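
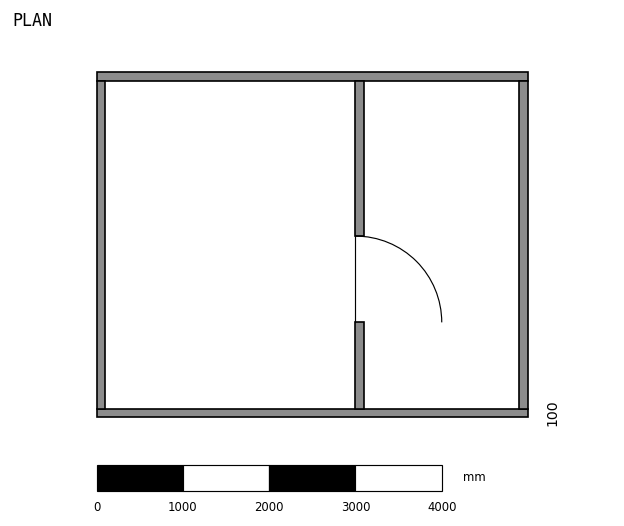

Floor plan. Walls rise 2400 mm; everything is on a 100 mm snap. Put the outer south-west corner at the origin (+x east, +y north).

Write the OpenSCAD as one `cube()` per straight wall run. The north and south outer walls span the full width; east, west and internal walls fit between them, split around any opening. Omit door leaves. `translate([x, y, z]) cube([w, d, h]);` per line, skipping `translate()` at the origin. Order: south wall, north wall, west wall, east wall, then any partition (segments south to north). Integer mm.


cube([5000, 100, 2400]);
translate([0, 3900, 0]) cube([5000, 100, 2400]);
translate([0, 100, 0]) cube([100, 3800, 2400]);
translate([4900, 100, 0]) cube([100, 3800, 2400]);
translate([3000, 100, 0]) cube([100, 1000, 2400]);
translate([3000, 2100, 0]) cube([100, 1800, 2400]);


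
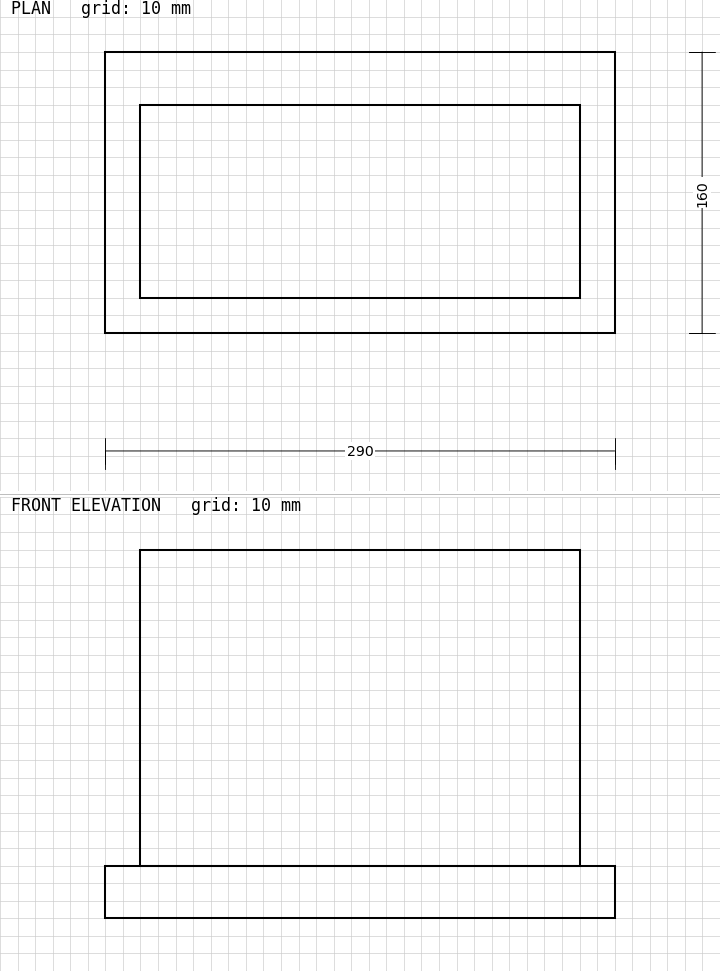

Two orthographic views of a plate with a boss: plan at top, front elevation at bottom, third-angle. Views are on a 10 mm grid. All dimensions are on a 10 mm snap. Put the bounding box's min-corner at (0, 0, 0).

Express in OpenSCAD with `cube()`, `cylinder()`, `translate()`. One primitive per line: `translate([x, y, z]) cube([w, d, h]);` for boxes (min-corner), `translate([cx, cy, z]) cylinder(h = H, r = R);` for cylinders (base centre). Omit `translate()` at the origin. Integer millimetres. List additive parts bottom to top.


cube([290, 160, 30]);
translate([20, 20, 30]) cube([250, 110, 180]);


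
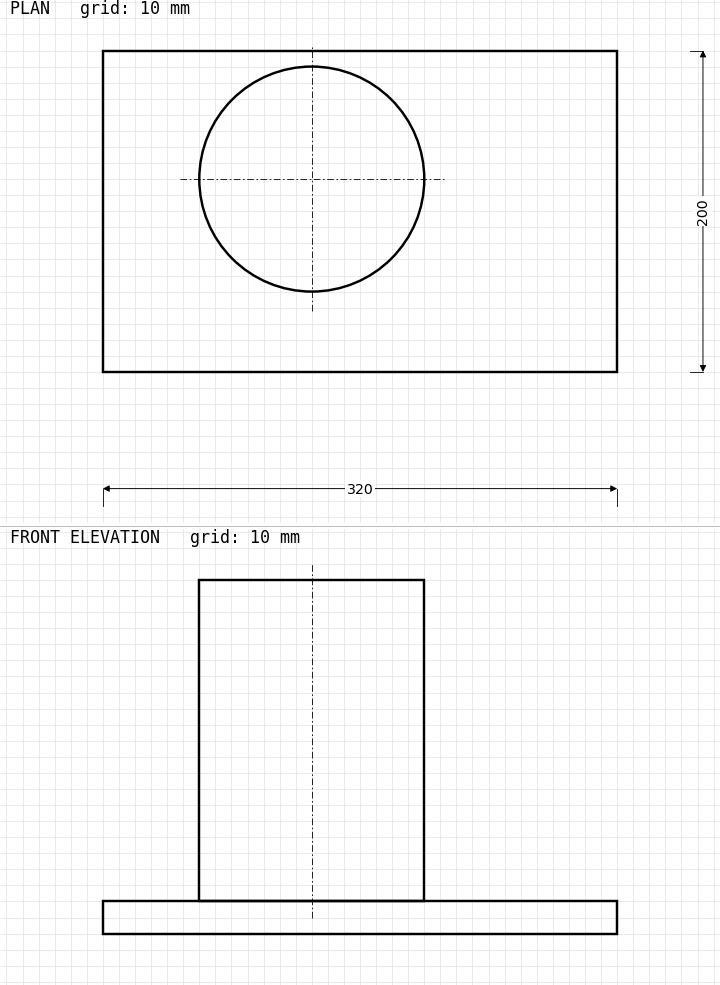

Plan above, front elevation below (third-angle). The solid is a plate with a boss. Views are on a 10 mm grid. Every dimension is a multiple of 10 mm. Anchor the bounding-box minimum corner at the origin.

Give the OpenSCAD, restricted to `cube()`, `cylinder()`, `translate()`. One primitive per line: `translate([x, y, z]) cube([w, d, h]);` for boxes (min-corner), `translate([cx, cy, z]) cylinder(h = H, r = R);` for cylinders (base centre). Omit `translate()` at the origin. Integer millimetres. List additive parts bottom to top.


cube([320, 200, 20]);
translate([130, 120, 20]) cylinder(h = 200, r = 70);


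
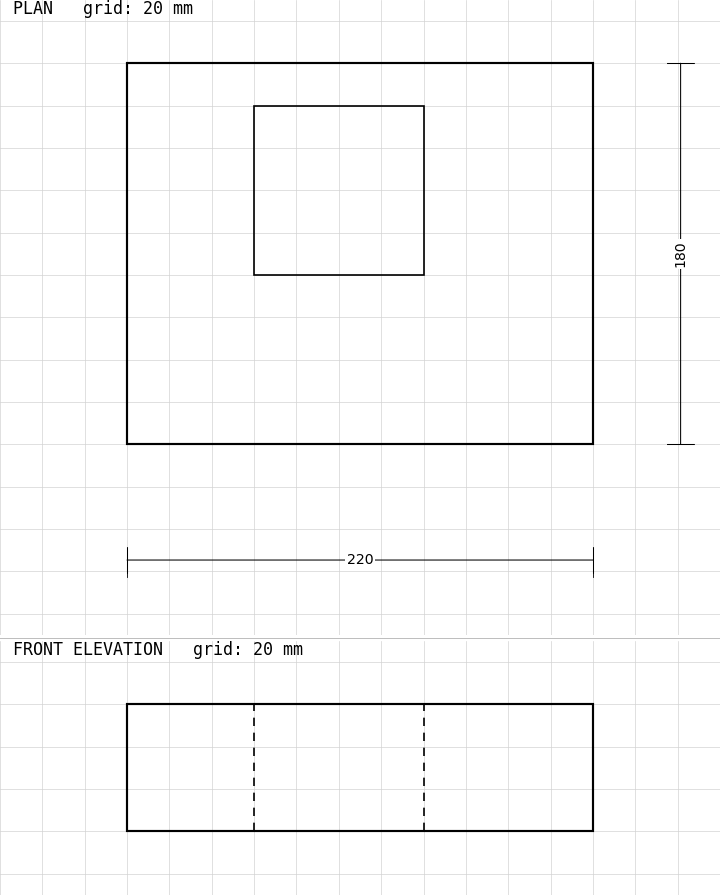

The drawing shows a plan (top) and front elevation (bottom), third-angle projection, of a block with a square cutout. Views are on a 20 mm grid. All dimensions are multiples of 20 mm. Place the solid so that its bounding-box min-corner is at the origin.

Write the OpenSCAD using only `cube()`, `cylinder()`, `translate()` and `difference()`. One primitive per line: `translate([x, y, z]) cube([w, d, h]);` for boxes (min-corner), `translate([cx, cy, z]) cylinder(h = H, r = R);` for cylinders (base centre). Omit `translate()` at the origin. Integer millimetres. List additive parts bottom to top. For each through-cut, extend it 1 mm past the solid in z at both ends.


difference() {
  cube([220, 180, 60]);
  translate([60, 80, -1]) cube([80, 80, 62]);
}


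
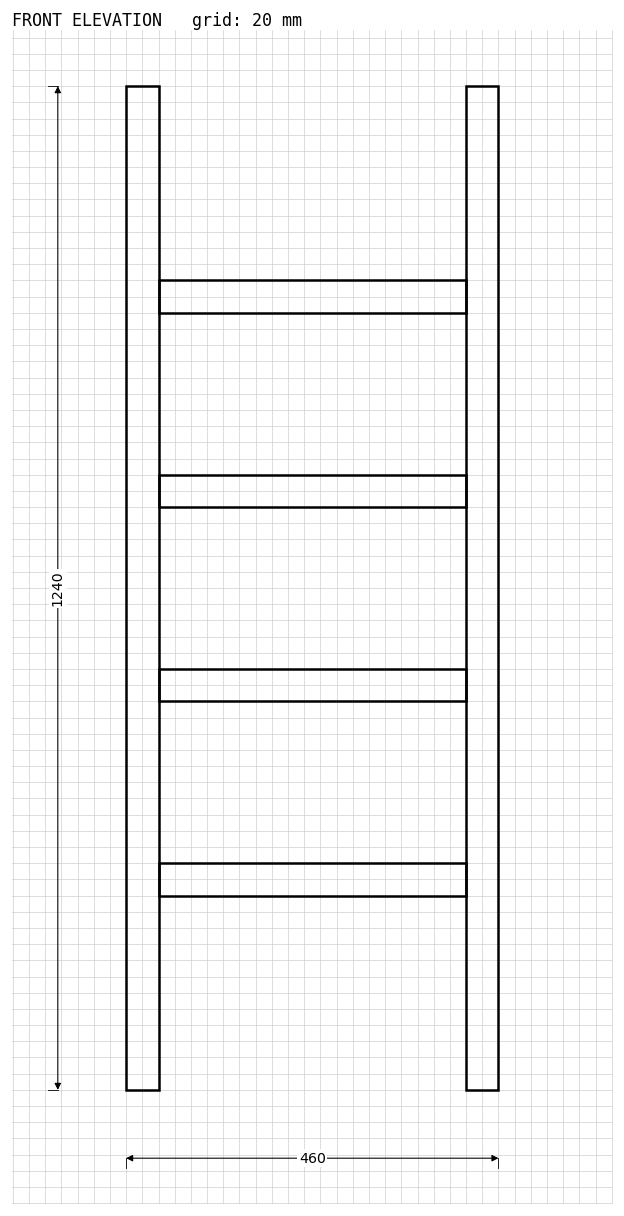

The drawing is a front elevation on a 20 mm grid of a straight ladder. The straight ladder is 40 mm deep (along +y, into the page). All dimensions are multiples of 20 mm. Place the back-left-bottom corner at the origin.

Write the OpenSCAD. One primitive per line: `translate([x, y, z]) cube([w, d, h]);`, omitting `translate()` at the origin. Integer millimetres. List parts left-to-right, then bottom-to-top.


cube([40, 40, 1240]);
translate([40, 0, 240]) cube([380, 40, 40]);
translate([40, 0, 480]) cube([380, 40, 40]);
translate([40, 0, 720]) cube([380, 40, 40]);
translate([40, 0, 960]) cube([380, 40, 40]);
translate([420, 0, 0]) cube([40, 40, 1240]);


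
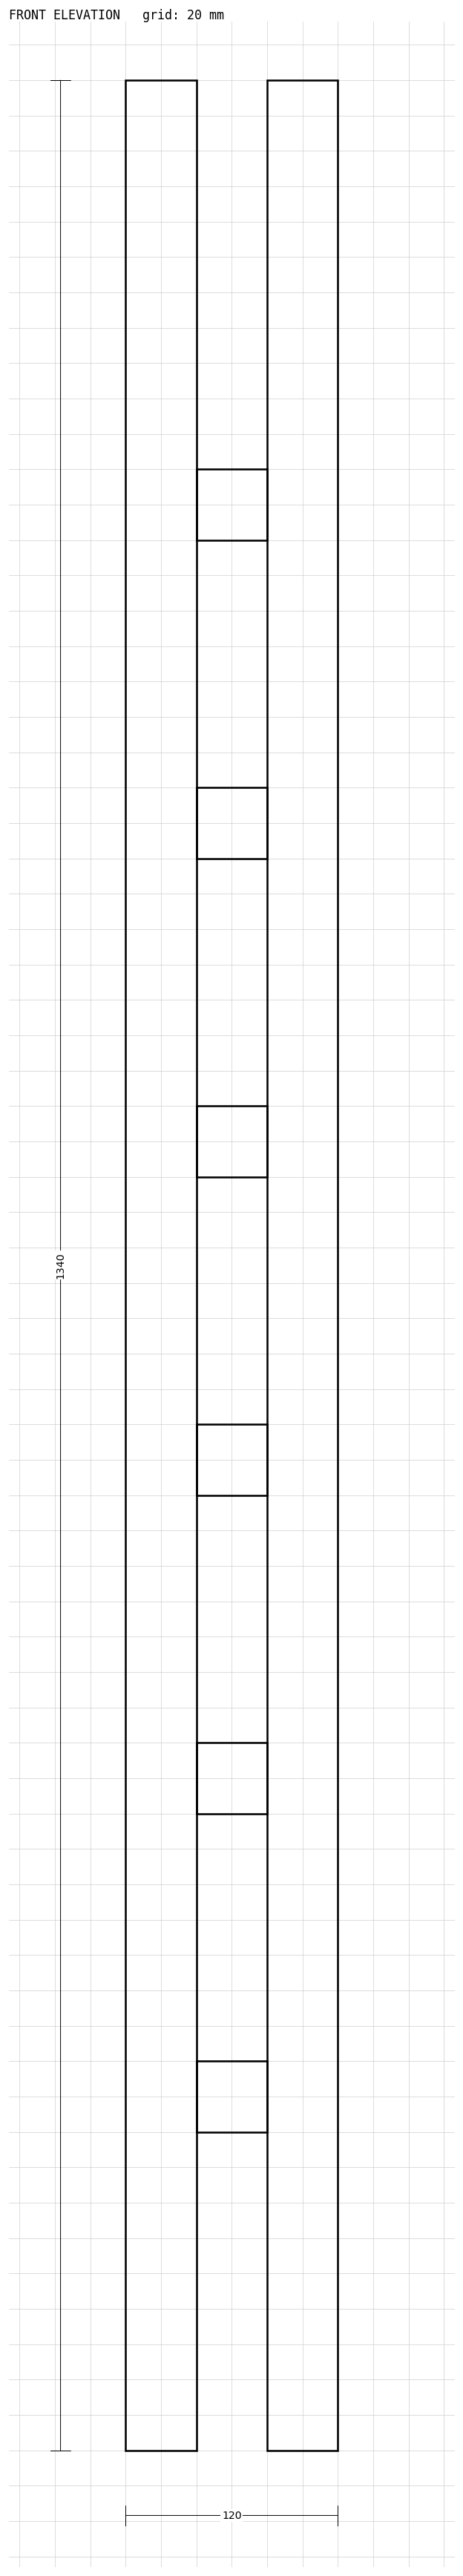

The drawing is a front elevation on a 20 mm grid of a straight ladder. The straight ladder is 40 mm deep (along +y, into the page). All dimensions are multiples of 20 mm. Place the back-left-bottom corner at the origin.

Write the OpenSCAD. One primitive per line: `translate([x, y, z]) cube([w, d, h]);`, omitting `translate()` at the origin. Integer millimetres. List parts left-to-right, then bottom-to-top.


cube([40, 40, 1340]);
translate([40, 0, 180]) cube([40, 40, 40]);
translate([40, 0, 360]) cube([40, 40, 40]);
translate([40, 0, 540]) cube([40, 40, 40]);
translate([40, 0, 720]) cube([40, 40, 40]);
translate([40, 0, 900]) cube([40, 40, 40]);
translate([40, 0, 1080]) cube([40, 40, 40]);
translate([80, 0, 0]) cube([40, 40, 1340]);


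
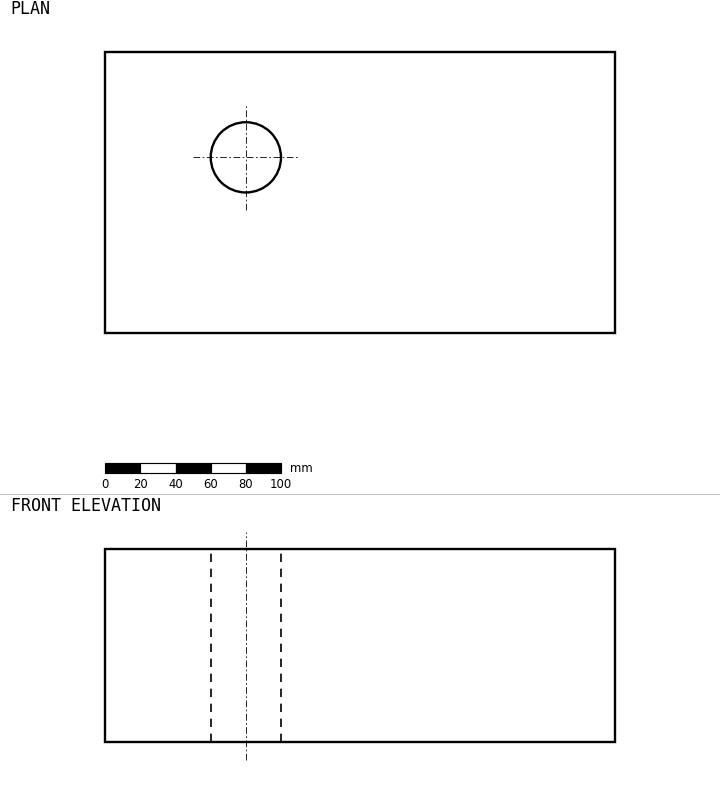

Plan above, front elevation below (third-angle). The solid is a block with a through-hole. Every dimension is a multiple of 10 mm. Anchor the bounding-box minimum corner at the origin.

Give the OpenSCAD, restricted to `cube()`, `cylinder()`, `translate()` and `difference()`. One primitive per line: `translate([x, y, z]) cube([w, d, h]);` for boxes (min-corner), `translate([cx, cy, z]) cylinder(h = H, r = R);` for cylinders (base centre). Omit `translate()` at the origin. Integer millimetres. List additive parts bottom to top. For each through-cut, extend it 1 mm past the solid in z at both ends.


difference() {
  cube([290, 160, 110]);
  translate([80, 100, -1]) cylinder(h = 112, r = 20);
}


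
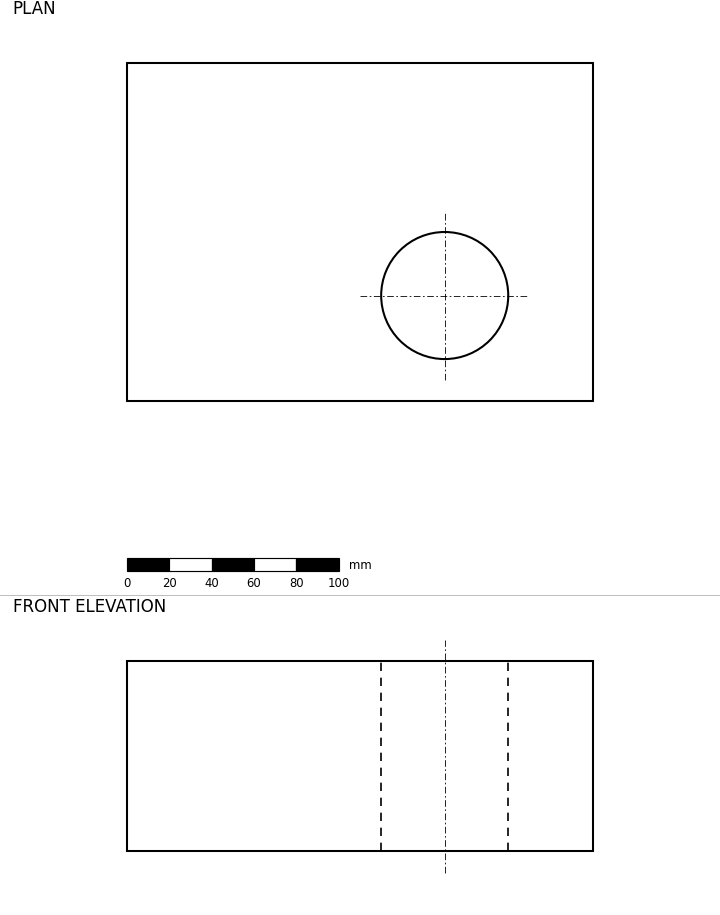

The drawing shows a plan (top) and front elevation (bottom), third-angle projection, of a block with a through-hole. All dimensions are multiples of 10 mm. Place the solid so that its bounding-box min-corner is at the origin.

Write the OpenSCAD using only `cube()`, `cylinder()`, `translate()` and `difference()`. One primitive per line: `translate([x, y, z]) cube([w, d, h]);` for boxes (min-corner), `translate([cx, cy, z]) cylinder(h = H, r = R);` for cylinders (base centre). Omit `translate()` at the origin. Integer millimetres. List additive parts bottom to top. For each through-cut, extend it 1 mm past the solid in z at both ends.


difference() {
  cube([220, 160, 90]);
  translate([150, 50, -1]) cylinder(h = 92, r = 30);
}


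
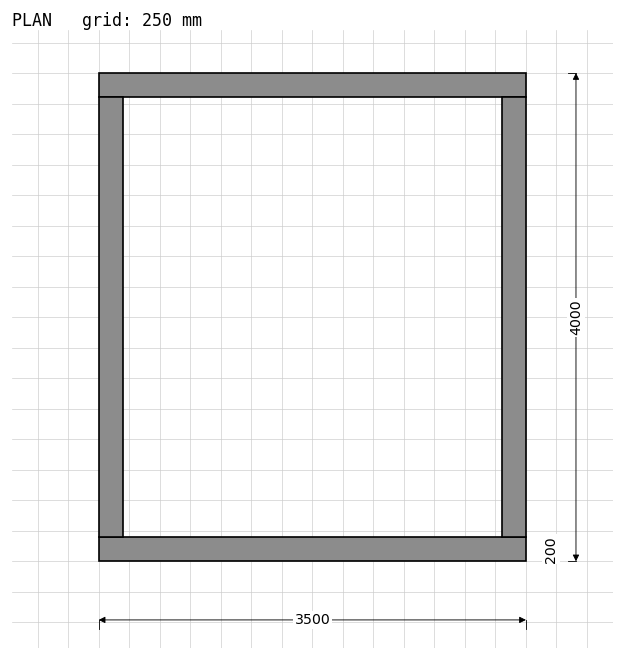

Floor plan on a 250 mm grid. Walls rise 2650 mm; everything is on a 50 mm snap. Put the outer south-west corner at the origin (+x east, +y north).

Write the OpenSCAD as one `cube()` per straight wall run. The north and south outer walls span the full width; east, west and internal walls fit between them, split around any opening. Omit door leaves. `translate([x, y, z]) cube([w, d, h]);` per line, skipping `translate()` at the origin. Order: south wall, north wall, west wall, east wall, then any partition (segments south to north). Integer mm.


cube([3500, 200, 2650]);
translate([0, 3800, 0]) cube([3500, 200, 2650]);
translate([0, 200, 0]) cube([200, 3600, 2650]);
translate([3300, 200, 0]) cube([200, 3600, 2650]);


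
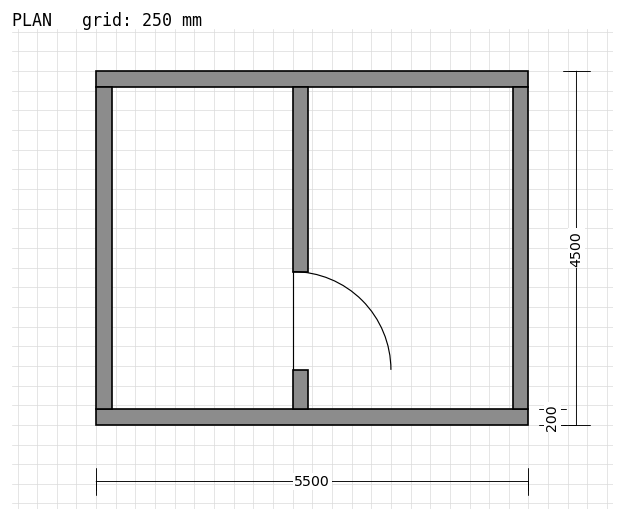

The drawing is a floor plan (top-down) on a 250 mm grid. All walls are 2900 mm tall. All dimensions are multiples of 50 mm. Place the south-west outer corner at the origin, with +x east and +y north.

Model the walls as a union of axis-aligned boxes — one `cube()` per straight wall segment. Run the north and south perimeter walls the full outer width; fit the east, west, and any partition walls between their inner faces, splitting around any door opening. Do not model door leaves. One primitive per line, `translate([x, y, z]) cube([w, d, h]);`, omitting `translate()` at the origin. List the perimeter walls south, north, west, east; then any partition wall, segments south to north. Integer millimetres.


cube([5500, 200, 2900]);
translate([0, 4300, 0]) cube([5500, 200, 2900]);
translate([0, 200, 0]) cube([200, 4100, 2900]);
translate([5300, 200, 0]) cube([200, 4100, 2900]);
translate([2500, 200, 0]) cube([200, 500, 2900]);
translate([2500, 1950, 0]) cube([200, 2350, 2900]);


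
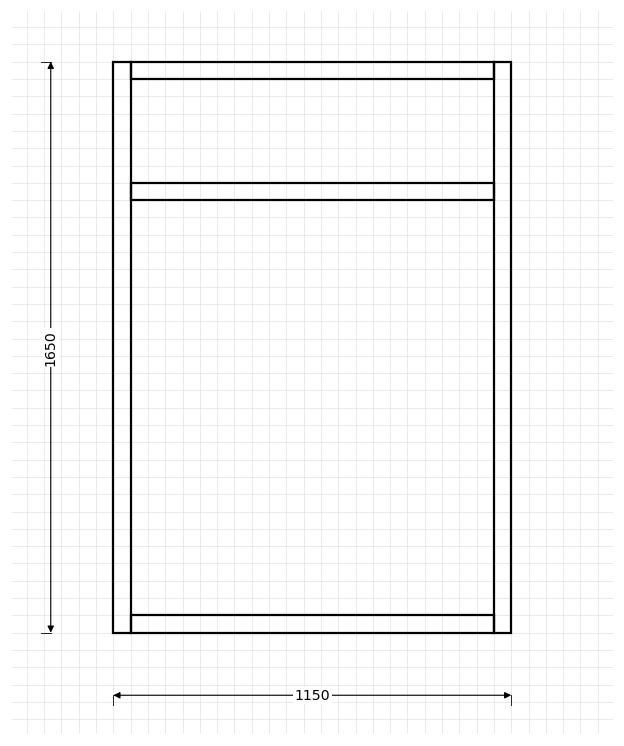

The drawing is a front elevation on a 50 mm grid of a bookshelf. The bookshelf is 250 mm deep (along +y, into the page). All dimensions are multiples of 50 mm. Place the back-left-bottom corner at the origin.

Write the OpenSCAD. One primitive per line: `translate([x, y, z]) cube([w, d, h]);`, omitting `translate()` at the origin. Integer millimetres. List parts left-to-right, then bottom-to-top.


cube([50, 250, 1650]);
translate([50, 0, 0]) cube([1050, 250, 50]);
translate([50, 0, 1250]) cube([1050, 250, 50]);
translate([50, 0, 1600]) cube([1050, 250, 50]);
translate([1100, 0, 0]) cube([50, 250, 1650]);


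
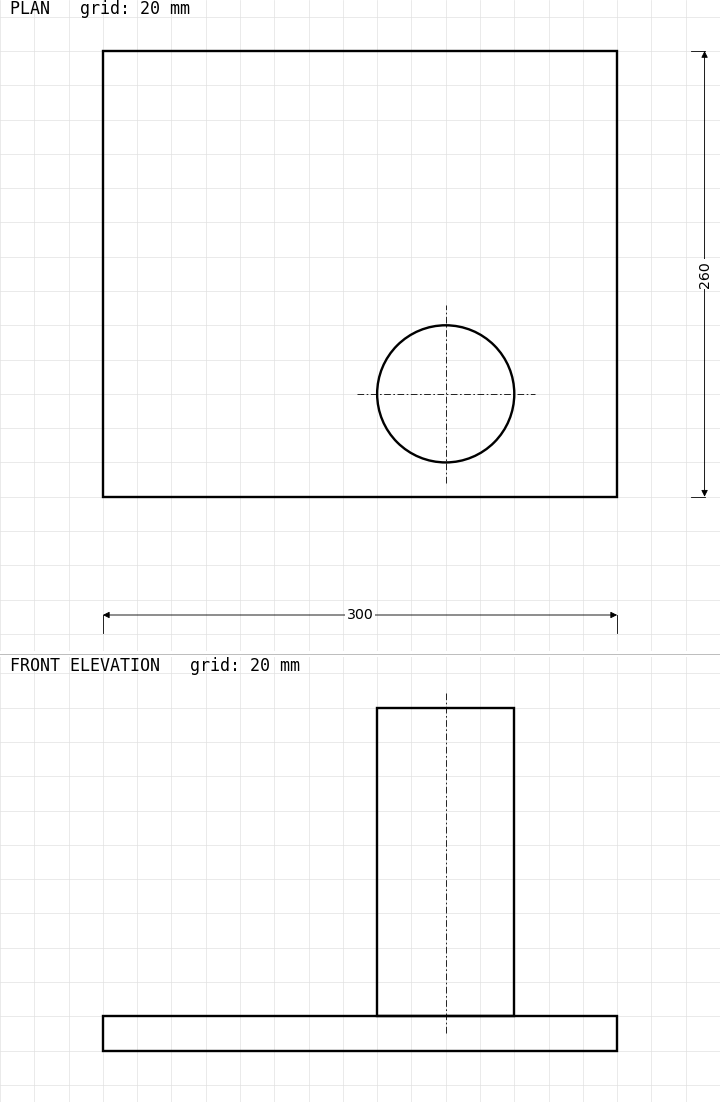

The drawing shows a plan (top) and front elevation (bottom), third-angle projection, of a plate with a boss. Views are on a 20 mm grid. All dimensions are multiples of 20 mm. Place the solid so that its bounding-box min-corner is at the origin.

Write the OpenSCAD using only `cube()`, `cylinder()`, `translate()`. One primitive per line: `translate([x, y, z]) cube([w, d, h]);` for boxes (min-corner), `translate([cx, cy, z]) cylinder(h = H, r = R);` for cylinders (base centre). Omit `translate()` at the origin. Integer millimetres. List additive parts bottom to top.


cube([300, 260, 20]);
translate([200, 60, 20]) cylinder(h = 180, r = 40);


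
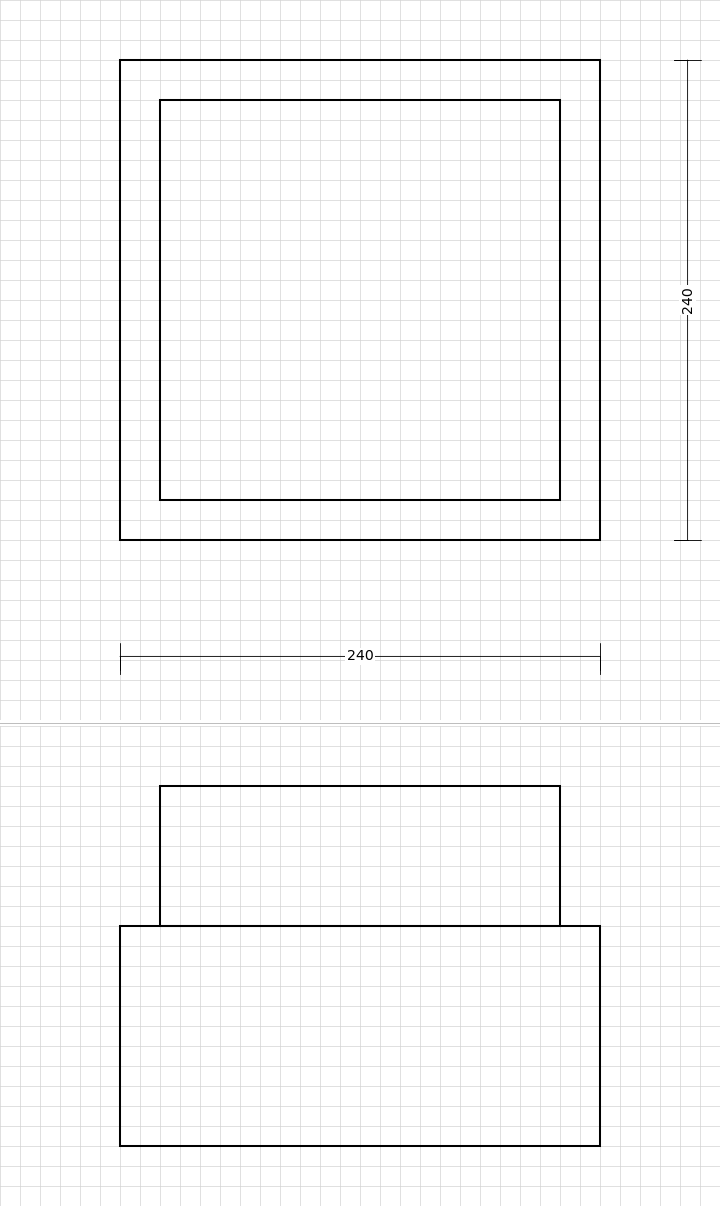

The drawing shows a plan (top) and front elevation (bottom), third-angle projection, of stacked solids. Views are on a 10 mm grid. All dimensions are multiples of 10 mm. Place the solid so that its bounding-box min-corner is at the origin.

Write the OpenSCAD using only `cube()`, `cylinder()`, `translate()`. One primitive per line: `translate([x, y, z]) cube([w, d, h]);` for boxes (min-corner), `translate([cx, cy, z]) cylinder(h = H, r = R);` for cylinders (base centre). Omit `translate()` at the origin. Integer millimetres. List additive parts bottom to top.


cube([240, 240, 110]);
translate([20, 20, 110]) cube([200, 200, 70]);


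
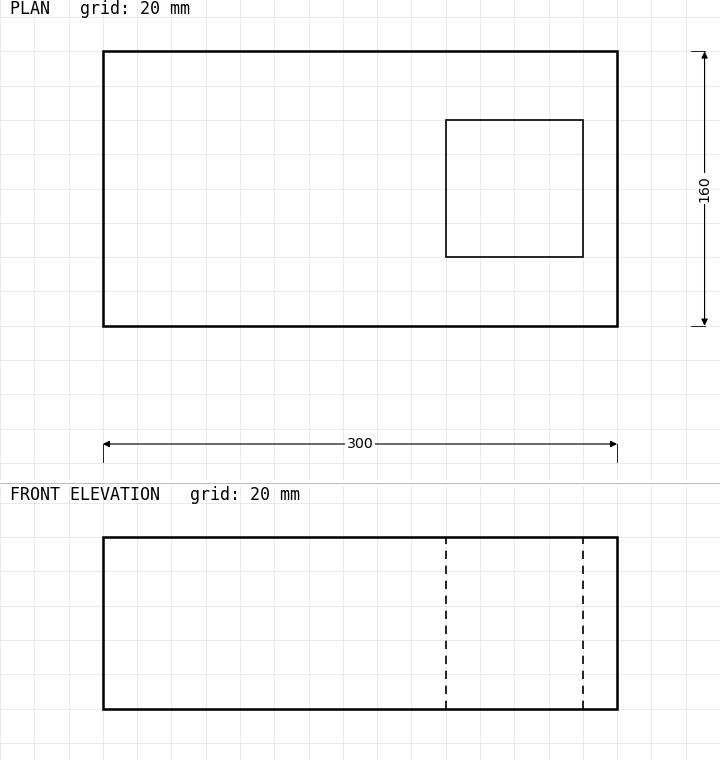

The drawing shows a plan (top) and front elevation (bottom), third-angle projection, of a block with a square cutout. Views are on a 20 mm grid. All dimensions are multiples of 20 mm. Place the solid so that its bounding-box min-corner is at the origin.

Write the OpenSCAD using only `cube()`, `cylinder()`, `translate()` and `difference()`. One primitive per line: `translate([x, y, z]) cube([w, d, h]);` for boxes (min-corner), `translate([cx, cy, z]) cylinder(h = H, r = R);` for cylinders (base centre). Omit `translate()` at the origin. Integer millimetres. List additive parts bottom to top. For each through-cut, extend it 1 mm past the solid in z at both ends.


difference() {
  cube([300, 160, 100]);
  translate([200, 40, -1]) cube([80, 80, 102]);
}


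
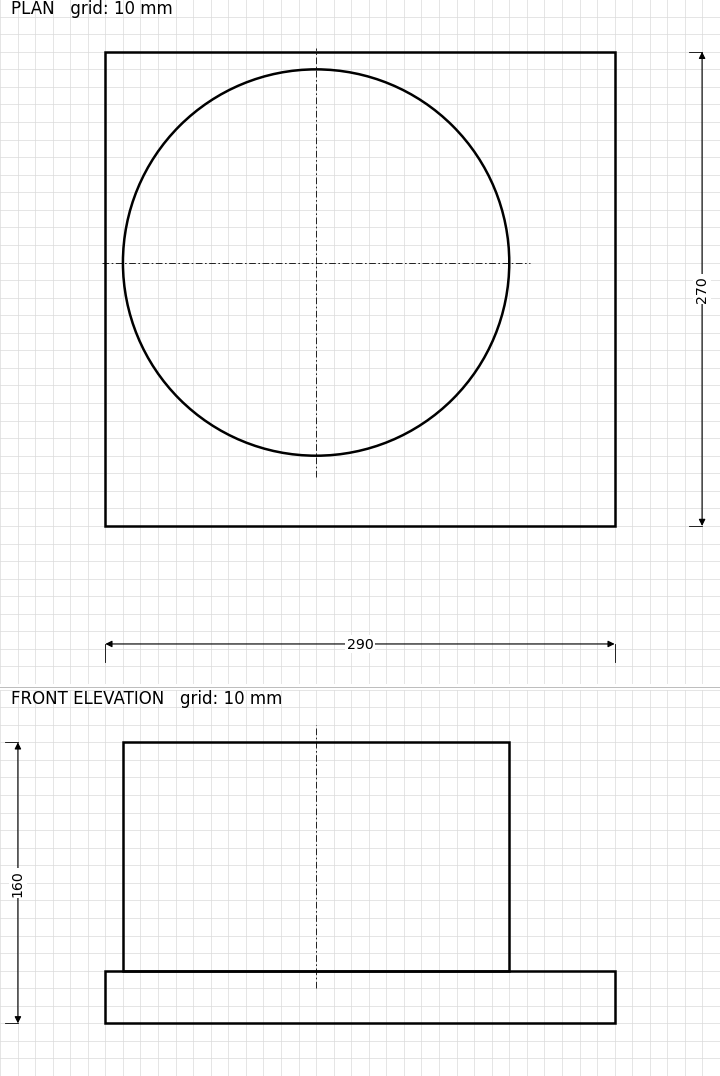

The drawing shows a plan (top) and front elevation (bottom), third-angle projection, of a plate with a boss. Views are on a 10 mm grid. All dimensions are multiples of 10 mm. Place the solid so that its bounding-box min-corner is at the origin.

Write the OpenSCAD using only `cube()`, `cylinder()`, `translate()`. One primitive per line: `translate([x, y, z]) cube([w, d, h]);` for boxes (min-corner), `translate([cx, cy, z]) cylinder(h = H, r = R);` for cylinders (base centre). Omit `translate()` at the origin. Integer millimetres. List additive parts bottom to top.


cube([290, 270, 30]);
translate([120, 150, 30]) cylinder(h = 130, r = 110);


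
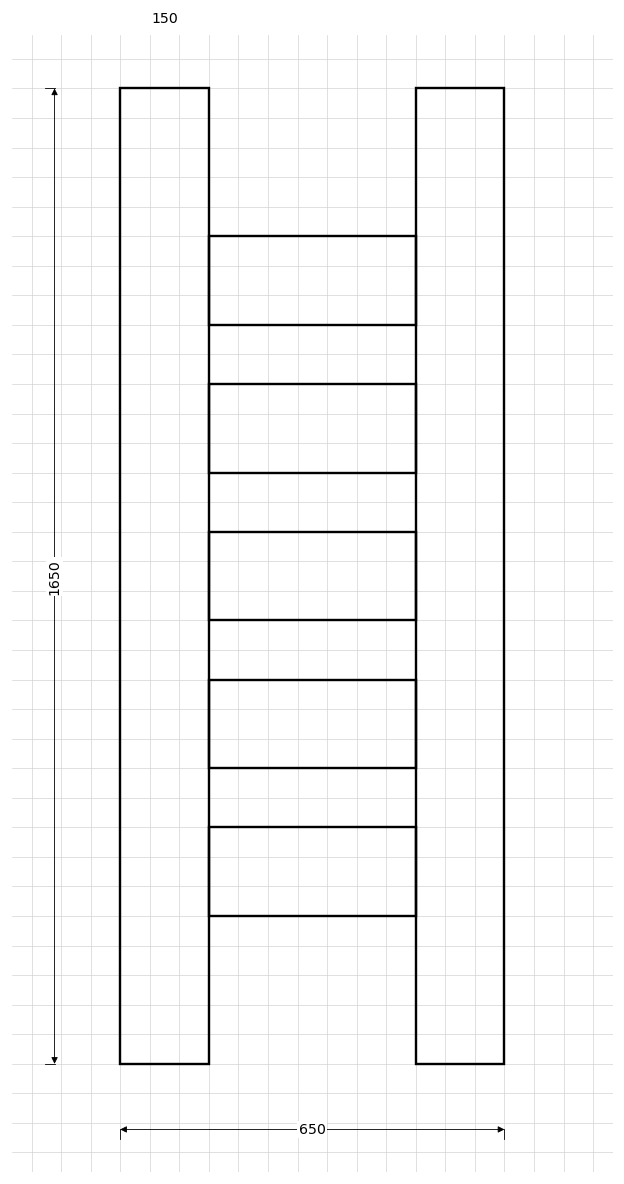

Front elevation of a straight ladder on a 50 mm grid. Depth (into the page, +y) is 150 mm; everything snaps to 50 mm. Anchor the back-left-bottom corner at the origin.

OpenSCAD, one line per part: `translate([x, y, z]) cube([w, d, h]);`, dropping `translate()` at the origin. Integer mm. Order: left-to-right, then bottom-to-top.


cube([150, 150, 1650]);
translate([150, 0, 250]) cube([350, 150, 150]);
translate([150, 0, 500]) cube([350, 150, 150]);
translate([150, 0, 750]) cube([350, 150, 150]);
translate([150, 0, 1000]) cube([350, 150, 150]);
translate([150, 0, 1250]) cube([350, 150, 150]);
translate([500, 0, 0]) cube([150, 150, 1650]);


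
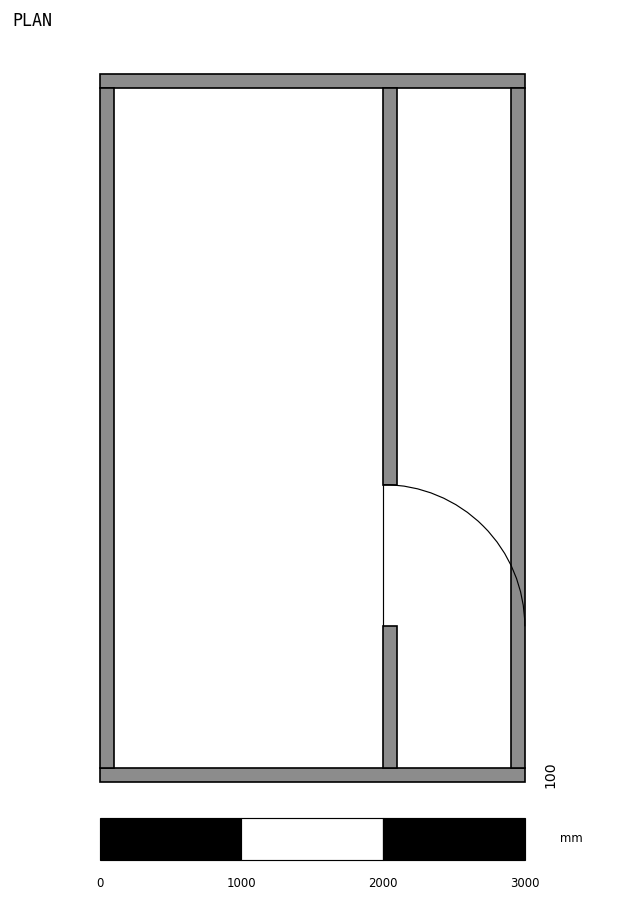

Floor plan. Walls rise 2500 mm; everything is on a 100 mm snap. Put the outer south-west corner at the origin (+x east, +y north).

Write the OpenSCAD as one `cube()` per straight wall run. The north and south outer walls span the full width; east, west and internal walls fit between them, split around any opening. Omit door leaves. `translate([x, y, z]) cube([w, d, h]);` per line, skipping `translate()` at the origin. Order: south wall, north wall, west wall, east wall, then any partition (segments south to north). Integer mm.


cube([3000, 100, 2500]);
translate([0, 4900, 0]) cube([3000, 100, 2500]);
translate([0, 100, 0]) cube([100, 4800, 2500]);
translate([2900, 100, 0]) cube([100, 4800, 2500]);
translate([2000, 100, 0]) cube([100, 1000, 2500]);
translate([2000, 2100, 0]) cube([100, 2800, 2500]);


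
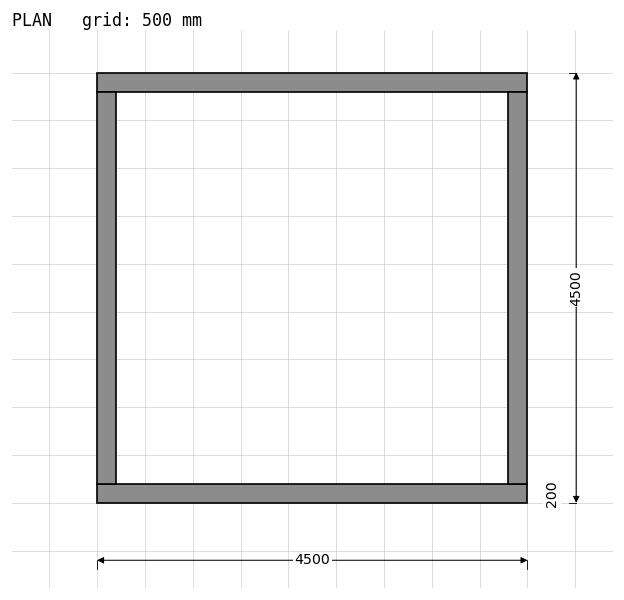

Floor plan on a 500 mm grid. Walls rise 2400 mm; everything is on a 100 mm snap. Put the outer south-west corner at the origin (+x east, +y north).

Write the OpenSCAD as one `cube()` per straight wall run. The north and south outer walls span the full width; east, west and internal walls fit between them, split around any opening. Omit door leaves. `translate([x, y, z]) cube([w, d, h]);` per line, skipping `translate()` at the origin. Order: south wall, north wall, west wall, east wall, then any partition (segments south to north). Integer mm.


cube([4500, 200, 2400]);
translate([0, 4300, 0]) cube([4500, 200, 2400]);
translate([0, 200, 0]) cube([200, 4100, 2400]);
translate([4300, 200, 0]) cube([200, 4100, 2400]);


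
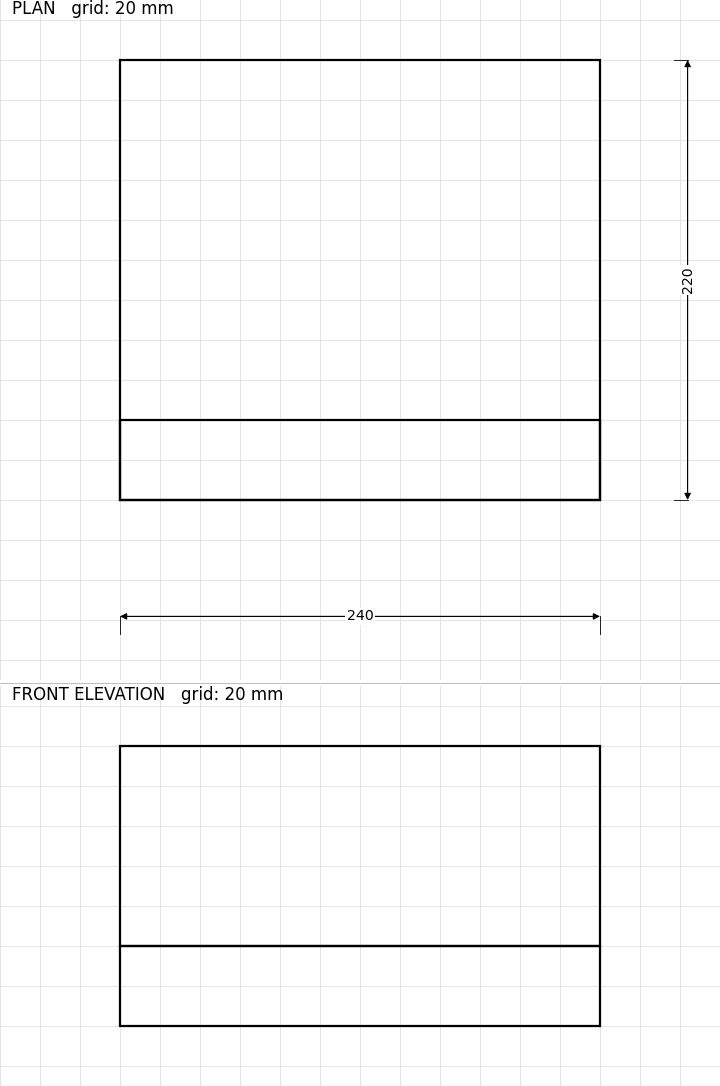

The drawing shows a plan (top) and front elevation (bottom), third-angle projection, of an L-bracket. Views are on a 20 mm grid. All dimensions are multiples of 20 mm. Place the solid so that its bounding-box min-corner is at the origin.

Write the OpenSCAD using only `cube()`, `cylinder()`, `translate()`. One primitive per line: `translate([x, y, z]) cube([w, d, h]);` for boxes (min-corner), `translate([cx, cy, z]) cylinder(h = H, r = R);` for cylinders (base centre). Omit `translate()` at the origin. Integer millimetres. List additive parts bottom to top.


cube([240, 220, 40]);
translate([0, 0, 40]) cube([240, 40, 100]);


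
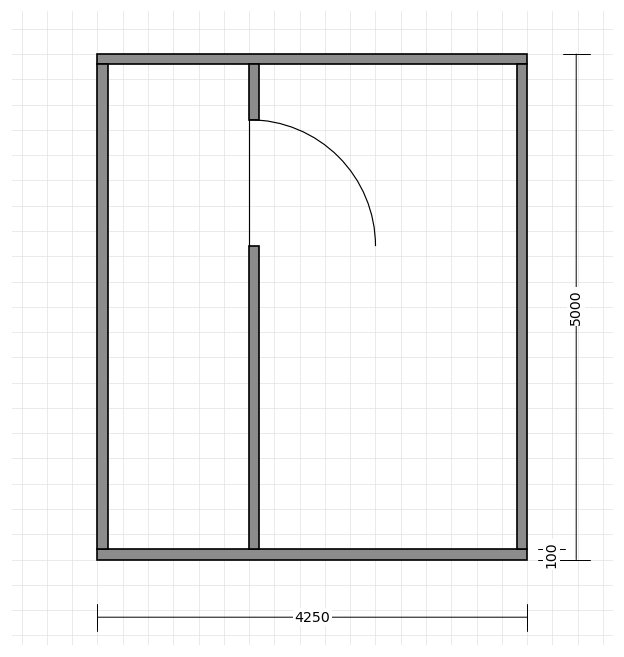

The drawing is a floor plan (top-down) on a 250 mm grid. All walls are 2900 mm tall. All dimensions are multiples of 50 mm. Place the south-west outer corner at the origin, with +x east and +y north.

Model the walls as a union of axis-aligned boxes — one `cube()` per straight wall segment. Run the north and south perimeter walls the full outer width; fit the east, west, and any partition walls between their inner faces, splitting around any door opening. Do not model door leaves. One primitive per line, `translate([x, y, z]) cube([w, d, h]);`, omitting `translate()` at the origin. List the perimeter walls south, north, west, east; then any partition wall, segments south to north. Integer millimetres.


cube([4250, 100, 2900]);
translate([0, 4900, 0]) cube([4250, 100, 2900]);
translate([0, 100, 0]) cube([100, 4800, 2900]);
translate([4150, 100, 0]) cube([100, 4800, 2900]);
translate([1500, 100, 0]) cube([100, 3000, 2900]);
translate([1500, 4350, 0]) cube([100, 550, 2900]);


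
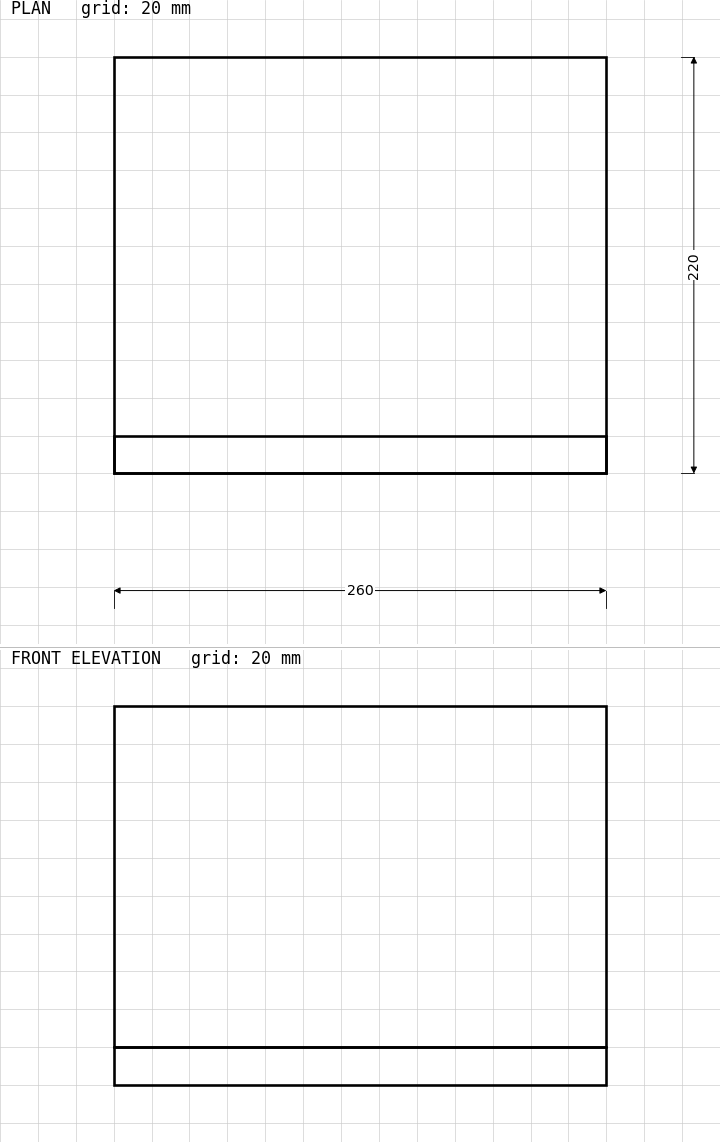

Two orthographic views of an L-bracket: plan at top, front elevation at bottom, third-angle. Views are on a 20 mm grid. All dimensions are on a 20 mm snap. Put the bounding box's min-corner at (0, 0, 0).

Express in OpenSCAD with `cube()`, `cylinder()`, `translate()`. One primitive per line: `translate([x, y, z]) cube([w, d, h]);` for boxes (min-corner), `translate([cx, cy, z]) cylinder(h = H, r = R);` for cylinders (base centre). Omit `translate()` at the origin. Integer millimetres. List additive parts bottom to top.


cube([260, 220, 20]);
translate([0, 0, 20]) cube([260, 20, 180]);


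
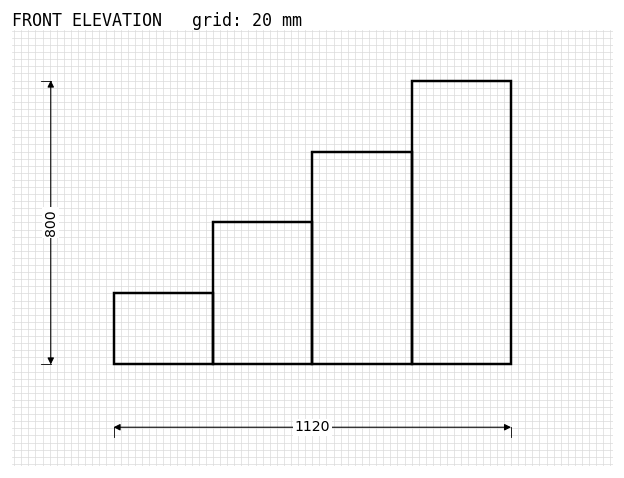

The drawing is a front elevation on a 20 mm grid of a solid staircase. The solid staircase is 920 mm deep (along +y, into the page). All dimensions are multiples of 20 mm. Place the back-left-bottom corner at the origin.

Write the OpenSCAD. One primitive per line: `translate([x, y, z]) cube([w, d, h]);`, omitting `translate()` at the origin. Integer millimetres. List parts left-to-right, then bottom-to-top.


cube([280, 920, 200]);
translate([280, 0, 0]) cube([280, 920, 400]);
translate([560, 0, 0]) cube([280, 920, 600]);
translate([840, 0, 0]) cube([280, 920, 800]);


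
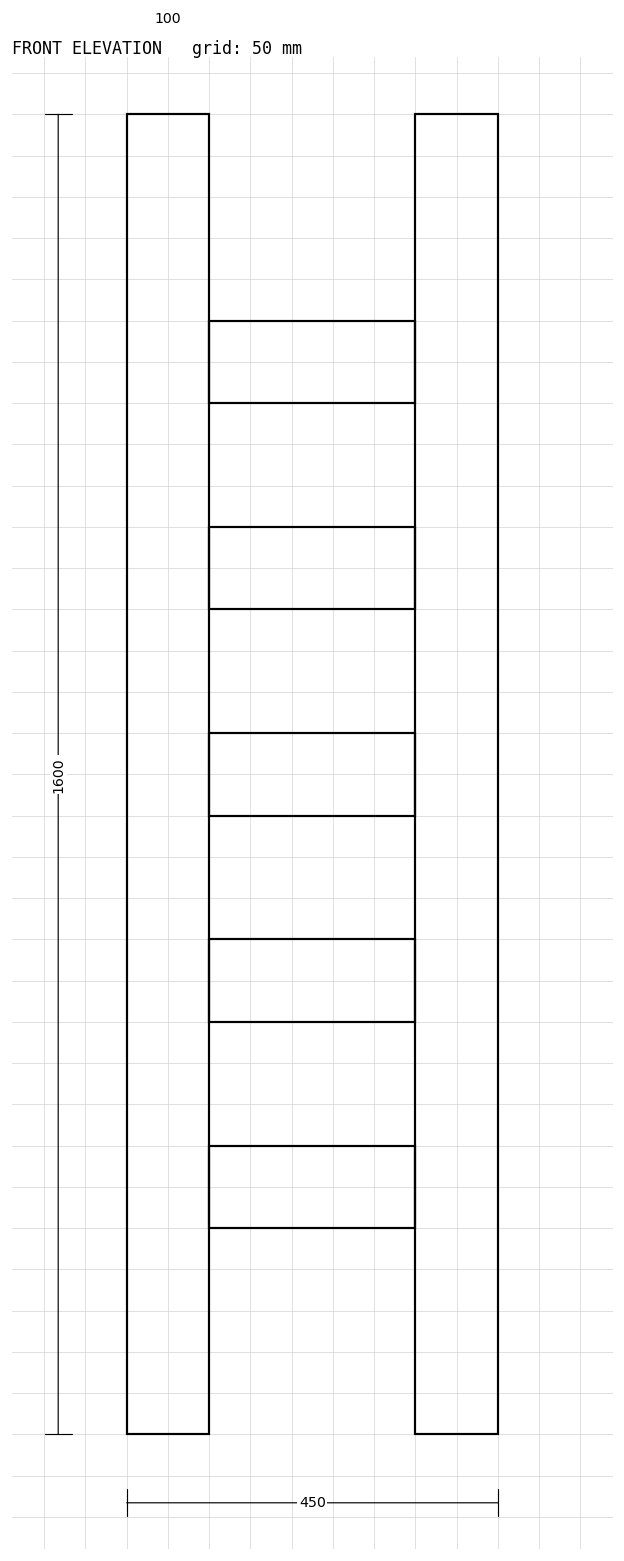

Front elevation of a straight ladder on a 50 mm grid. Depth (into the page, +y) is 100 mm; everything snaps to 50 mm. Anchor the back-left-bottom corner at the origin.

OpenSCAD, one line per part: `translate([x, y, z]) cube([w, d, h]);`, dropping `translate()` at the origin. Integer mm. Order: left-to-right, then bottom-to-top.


cube([100, 100, 1600]);
translate([100, 0, 250]) cube([250, 100, 100]);
translate([100, 0, 500]) cube([250, 100, 100]);
translate([100, 0, 750]) cube([250, 100, 100]);
translate([100, 0, 1000]) cube([250, 100, 100]);
translate([100, 0, 1250]) cube([250, 100, 100]);
translate([350, 0, 0]) cube([100, 100, 1600]);


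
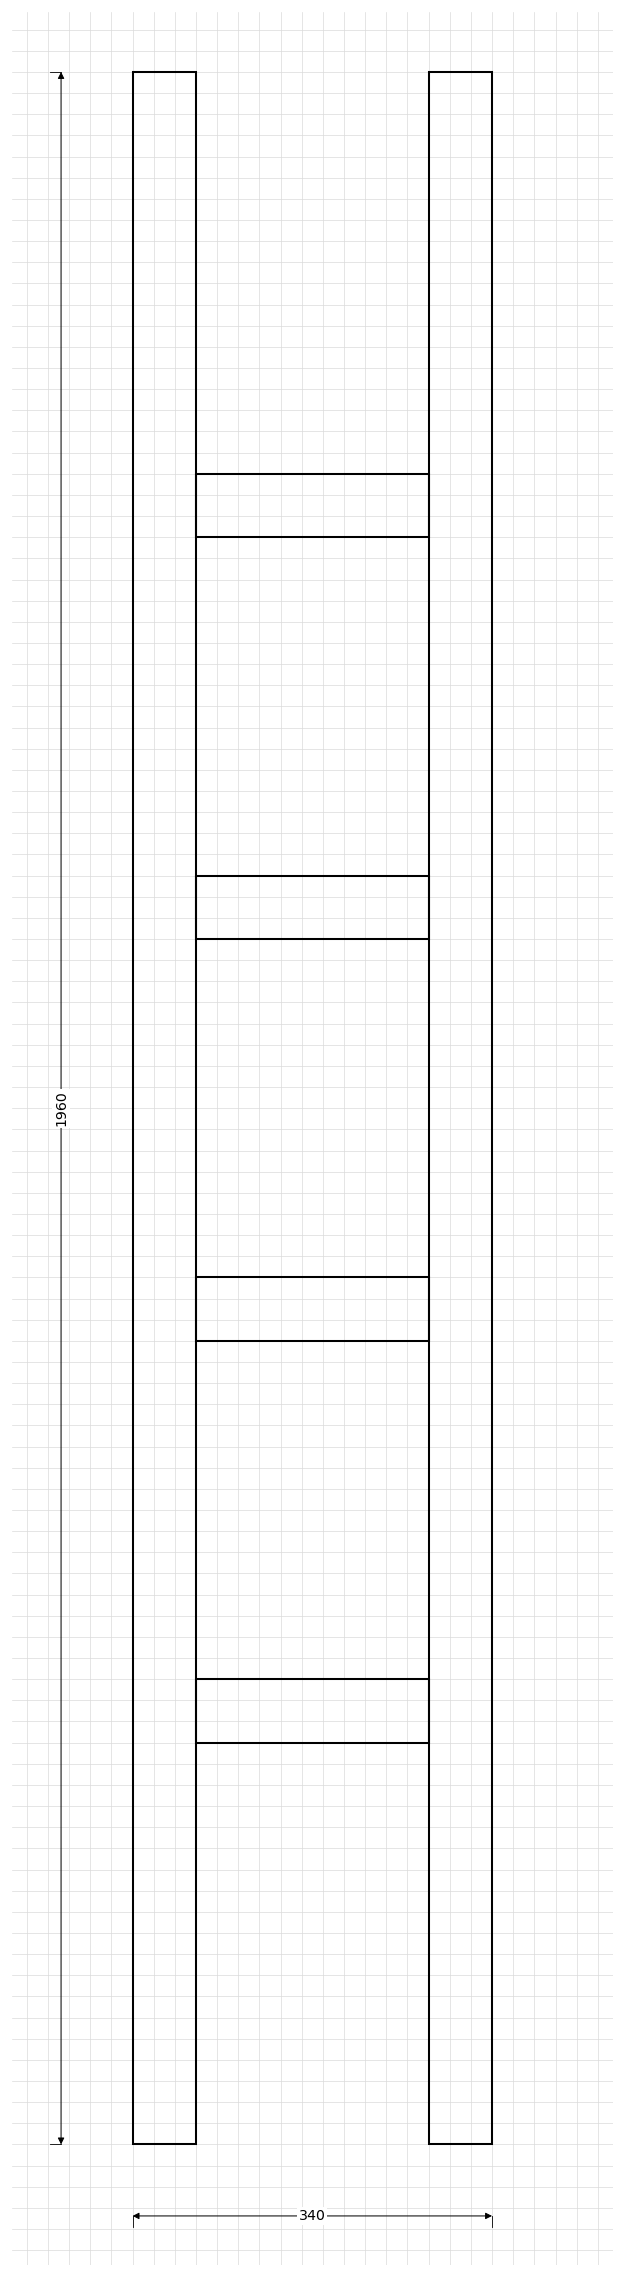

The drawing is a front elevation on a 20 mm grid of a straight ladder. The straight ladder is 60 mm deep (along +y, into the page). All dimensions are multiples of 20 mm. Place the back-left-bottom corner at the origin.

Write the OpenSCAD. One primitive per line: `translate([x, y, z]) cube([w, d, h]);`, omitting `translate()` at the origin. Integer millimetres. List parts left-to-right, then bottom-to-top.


cube([60, 60, 1960]);
translate([60, 0, 380]) cube([220, 60, 60]);
translate([60, 0, 760]) cube([220, 60, 60]);
translate([60, 0, 1140]) cube([220, 60, 60]);
translate([60, 0, 1520]) cube([220, 60, 60]);
translate([280, 0, 0]) cube([60, 60, 1960]);


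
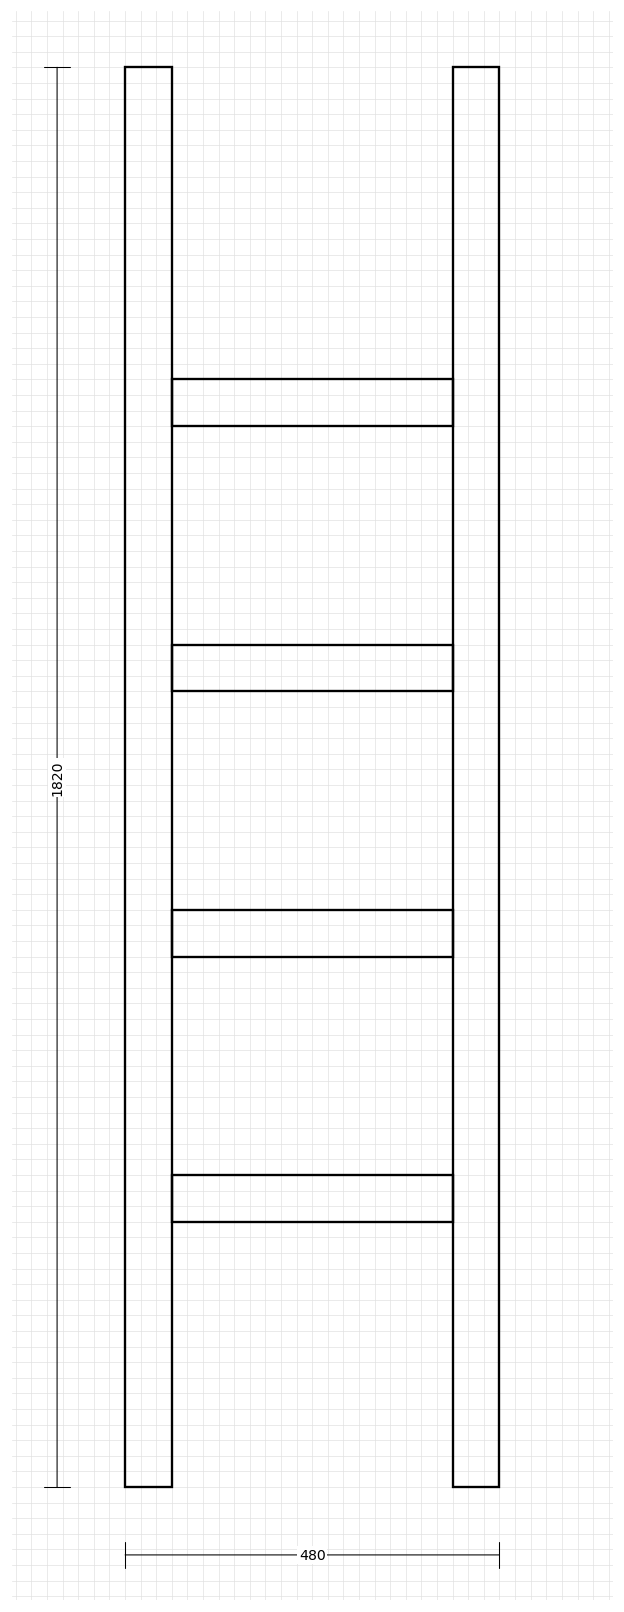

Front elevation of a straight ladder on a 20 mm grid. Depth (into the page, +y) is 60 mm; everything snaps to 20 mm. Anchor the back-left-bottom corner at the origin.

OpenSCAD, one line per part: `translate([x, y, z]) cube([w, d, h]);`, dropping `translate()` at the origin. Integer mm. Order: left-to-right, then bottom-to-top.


cube([60, 60, 1820]);
translate([60, 0, 340]) cube([360, 60, 60]);
translate([60, 0, 680]) cube([360, 60, 60]);
translate([60, 0, 1020]) cube([360, 60, 60]);
translate([60, 0, 1360]) cube([360, 60, 60]);
translate([420, 0, 0]) cube([60, 60, 1820]);


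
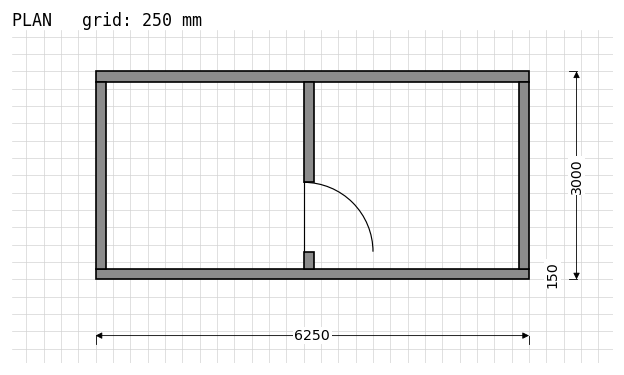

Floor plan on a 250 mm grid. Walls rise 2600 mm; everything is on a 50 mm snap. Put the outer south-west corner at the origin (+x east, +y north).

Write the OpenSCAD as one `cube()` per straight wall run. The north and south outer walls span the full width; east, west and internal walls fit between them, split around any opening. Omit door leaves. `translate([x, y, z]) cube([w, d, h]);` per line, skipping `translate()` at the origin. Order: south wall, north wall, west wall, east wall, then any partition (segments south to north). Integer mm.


cube([6250, 150, 2600]);
translate([0, 2850, 0]) cube([6250, 150, 2600]);
translate([0, 150, 0]) cube([150, 2700, 2600]);
translate([6100, 150, 0]) cube([150, 2700, 2600]);
translate([3000, 150, 0]) cube([150, 250, 2600]);
translate([3000, 1400, 0]) cube([150, 1450, 2600]);


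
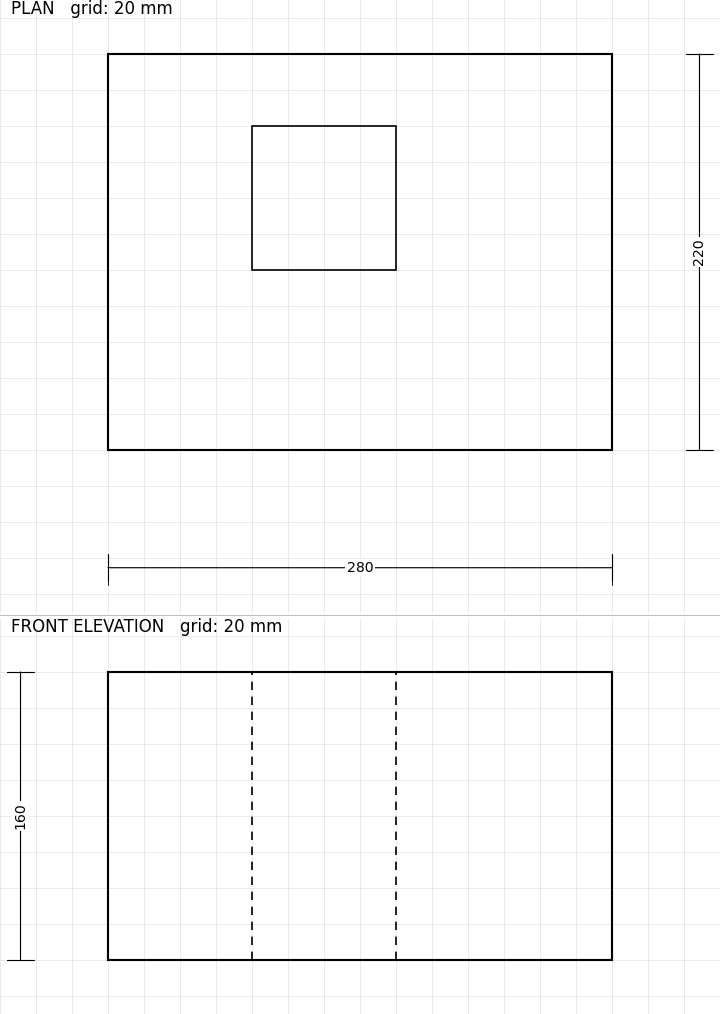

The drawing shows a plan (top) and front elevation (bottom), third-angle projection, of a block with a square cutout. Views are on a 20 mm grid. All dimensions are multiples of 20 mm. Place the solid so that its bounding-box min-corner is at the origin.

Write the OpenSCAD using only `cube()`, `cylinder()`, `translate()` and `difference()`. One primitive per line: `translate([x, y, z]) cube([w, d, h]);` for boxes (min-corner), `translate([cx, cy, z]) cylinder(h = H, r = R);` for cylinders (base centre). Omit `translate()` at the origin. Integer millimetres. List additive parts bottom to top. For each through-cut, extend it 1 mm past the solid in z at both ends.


difference() {
  cube([280, 220, 160]);
  translate([80, 100, -1]) cube([80, 80, 162]);
}


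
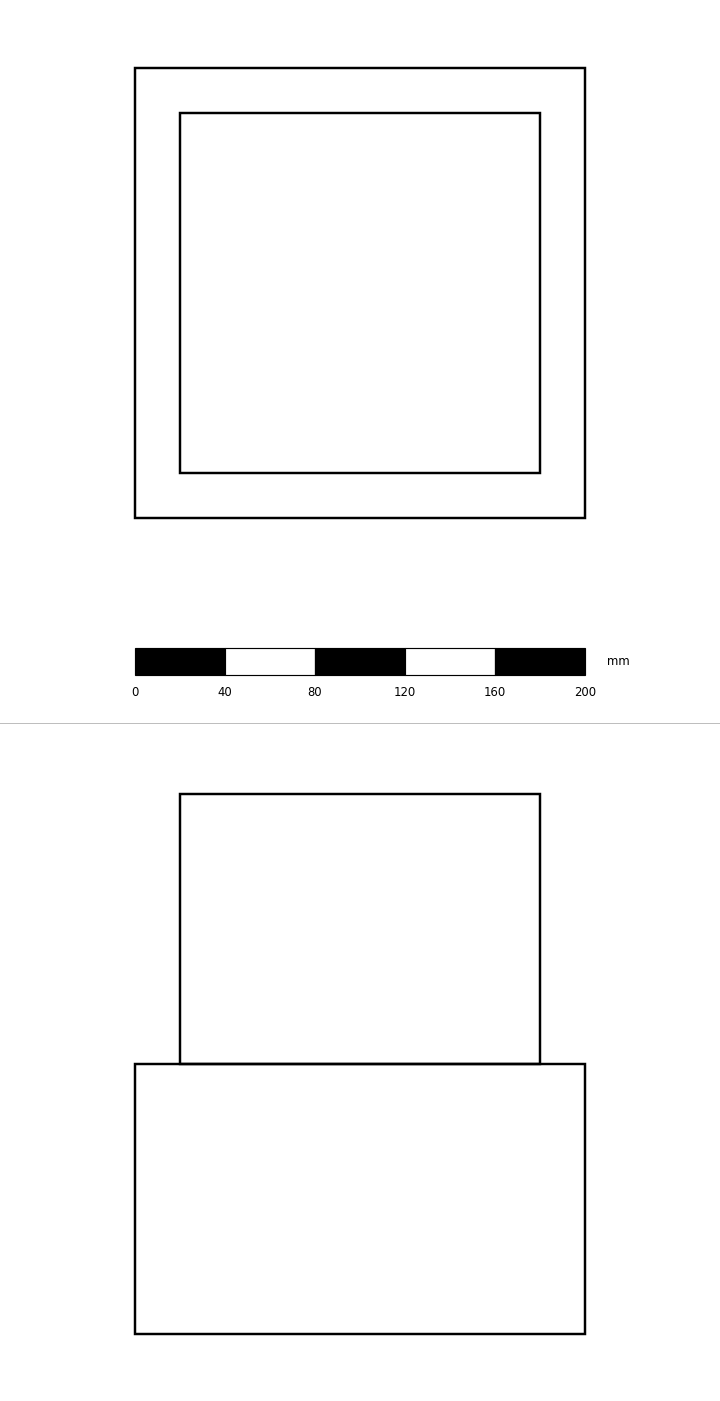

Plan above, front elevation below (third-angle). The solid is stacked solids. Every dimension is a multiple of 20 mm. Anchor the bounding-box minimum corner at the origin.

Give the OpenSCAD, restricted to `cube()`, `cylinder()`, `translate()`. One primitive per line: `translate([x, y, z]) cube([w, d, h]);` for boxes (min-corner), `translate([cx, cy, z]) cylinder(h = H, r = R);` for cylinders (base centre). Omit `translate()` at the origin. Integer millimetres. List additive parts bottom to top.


cube([200, 200, 120]);
translate([20, 20, 120]) cube([160, 160, 120]);


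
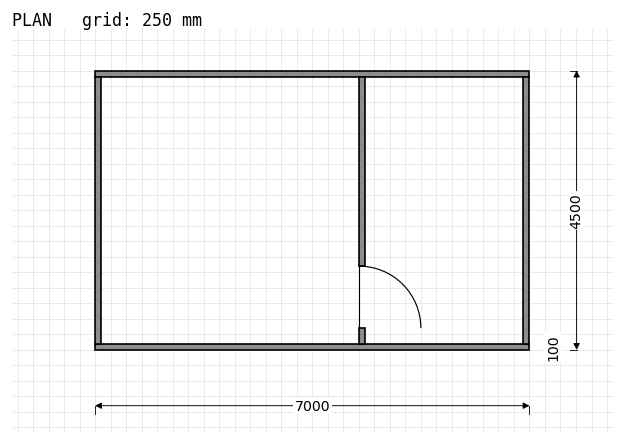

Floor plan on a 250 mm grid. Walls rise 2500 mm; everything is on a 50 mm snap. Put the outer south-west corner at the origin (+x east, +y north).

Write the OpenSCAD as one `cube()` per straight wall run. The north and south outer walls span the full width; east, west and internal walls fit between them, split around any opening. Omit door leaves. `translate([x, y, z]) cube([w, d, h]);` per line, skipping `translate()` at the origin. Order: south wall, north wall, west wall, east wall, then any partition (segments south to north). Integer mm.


cube([7000, 100, 2500]);
translate([0, 4400, 0]) cube([7000, 100, 2500]);
translate([0, 100, 0]) cube([100, 4300, 2500]);
translate([6900, 100, 0]) cube([100, 4300, 2500]);
translate([4250, 100, 0]) cube([100, 250, 2500]);
translate([4250, 1350, 0]) cube([100, 3050, 2500]);


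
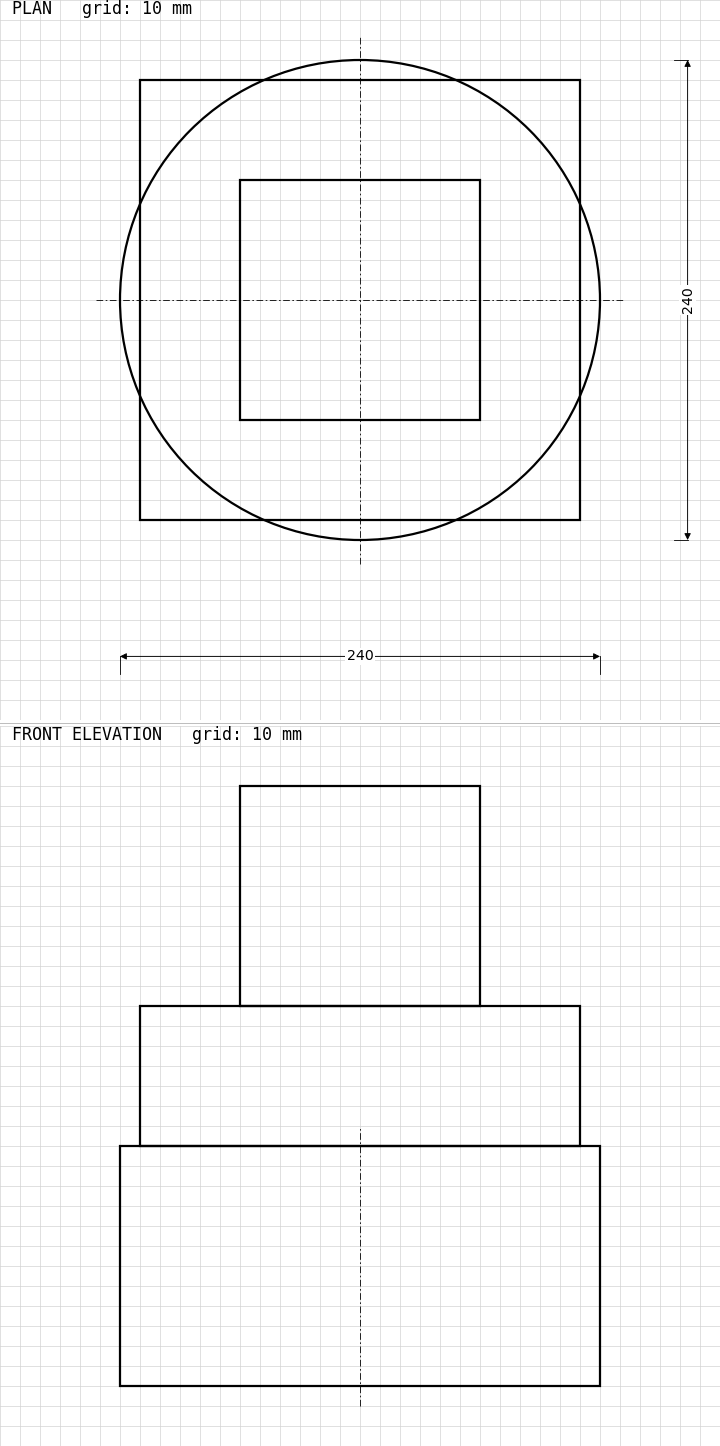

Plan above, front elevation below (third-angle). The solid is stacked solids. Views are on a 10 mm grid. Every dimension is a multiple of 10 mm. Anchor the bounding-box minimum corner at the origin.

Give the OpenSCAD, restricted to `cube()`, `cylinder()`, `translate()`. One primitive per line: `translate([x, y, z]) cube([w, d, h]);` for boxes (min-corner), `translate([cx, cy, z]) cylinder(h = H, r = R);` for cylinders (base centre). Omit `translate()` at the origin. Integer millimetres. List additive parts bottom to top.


translate([120, 120, 0]) cylinder(h = 120, r = 120);
translate([10, 10, 120]) cube([220, 220, 70]);
translate([60, 60, 190]) cube([120, 120, 110]);


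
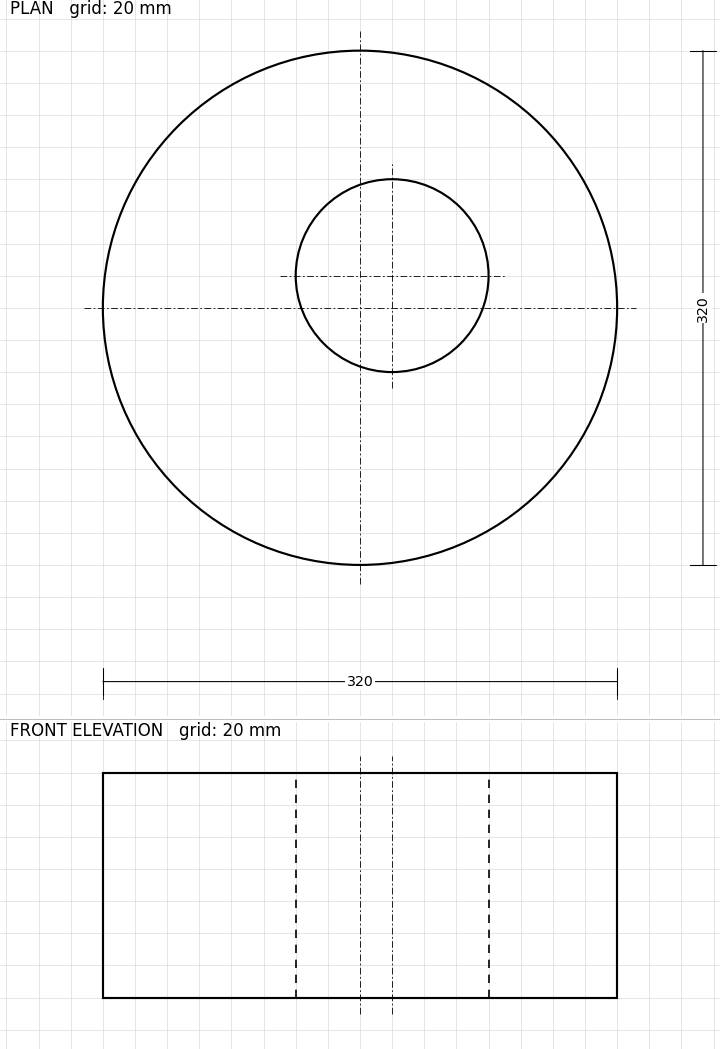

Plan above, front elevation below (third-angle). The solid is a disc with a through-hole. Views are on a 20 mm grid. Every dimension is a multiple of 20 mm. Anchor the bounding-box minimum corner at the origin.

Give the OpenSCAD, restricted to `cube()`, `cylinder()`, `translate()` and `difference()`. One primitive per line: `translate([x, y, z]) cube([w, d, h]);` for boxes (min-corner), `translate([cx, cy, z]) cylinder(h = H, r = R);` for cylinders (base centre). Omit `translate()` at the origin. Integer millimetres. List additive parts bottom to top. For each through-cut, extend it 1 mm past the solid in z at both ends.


difference() {
  translate([160, 160, 0]) cylinder(h = 140, r = 160);
  translate([180, 180, -1]) cylinder(h = 142, r = 60);
}


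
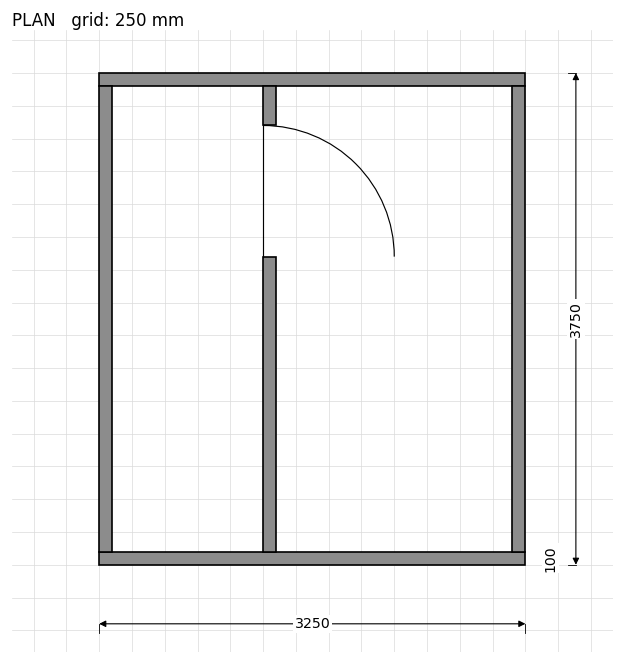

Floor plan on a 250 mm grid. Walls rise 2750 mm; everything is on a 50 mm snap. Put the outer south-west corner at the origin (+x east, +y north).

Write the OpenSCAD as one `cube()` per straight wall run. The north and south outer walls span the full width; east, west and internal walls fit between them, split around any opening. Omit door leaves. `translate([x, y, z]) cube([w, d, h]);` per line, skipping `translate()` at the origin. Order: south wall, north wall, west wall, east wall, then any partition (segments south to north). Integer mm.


cube([3250, 100, 2750]);
translate([0, 3650, 0]) cube([3250, 100, 2750]);
translate([0, 100, 0]) cube([100, 3550, 2750]);
translate([3150, 100, 0]) cube([100, 3550, 2750]);
translate([1250, 100, 0]) cube([100, 2250, 2750]);
translate([1250, 3350, 0]) cube([100, 300, 2750]);


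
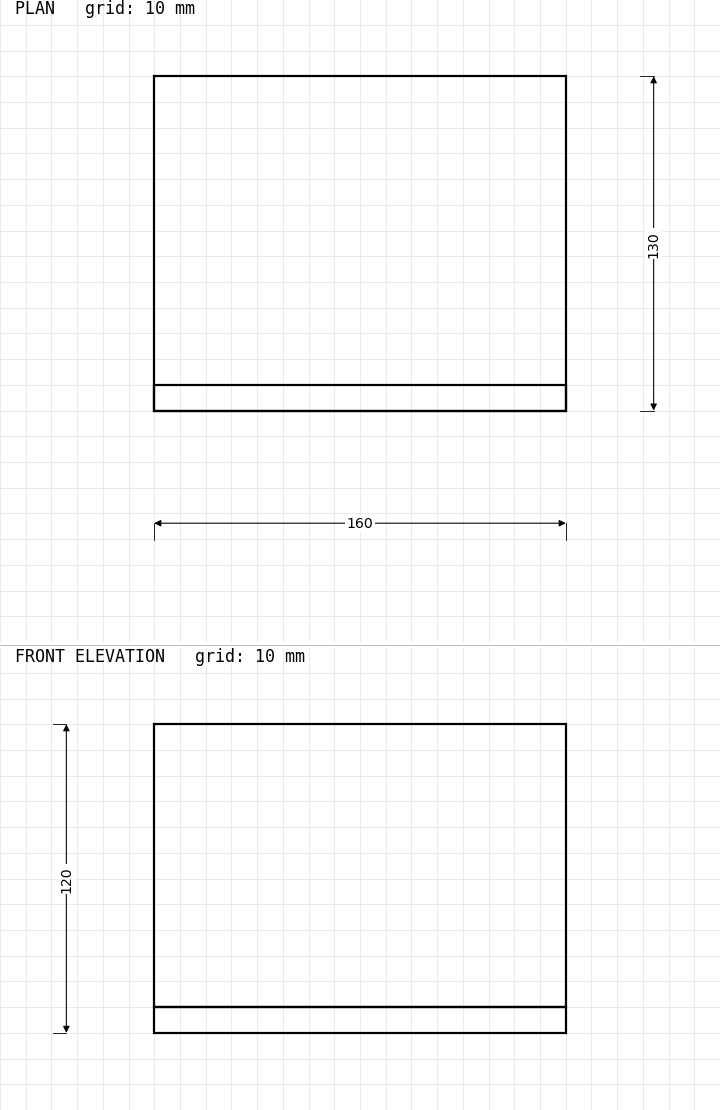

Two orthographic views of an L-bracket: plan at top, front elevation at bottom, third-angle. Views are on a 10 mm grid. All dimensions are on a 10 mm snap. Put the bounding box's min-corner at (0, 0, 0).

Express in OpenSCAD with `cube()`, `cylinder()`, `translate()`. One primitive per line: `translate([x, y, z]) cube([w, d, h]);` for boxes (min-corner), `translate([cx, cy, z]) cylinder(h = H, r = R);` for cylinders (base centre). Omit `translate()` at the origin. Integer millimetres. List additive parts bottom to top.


cube([160, 130, 10]);
translate([0, 0, 10]) cube([160, 10, 110]);
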